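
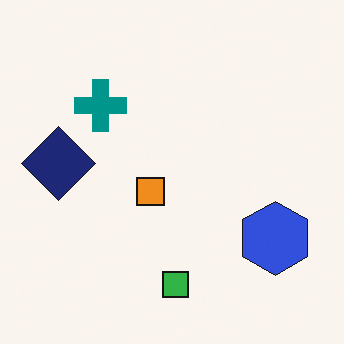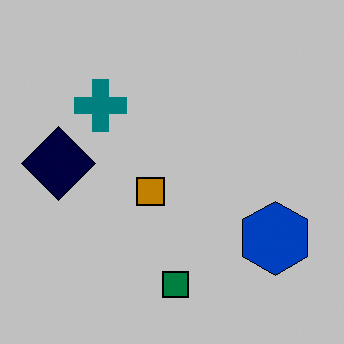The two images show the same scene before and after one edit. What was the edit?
The image was heavily posterized to just a handful of flat colors.

Each flat color has snapped to a coarser quantized level — most visibly, the near-white background has dropped to a flat grey.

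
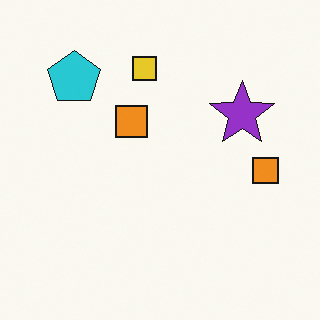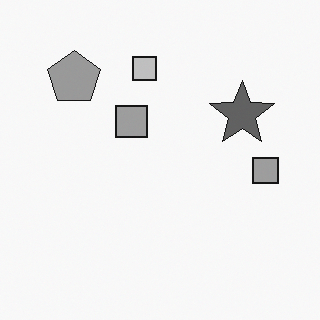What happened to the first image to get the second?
It was converted to grayscale.

All color is removed — every shape is now a shade of grey.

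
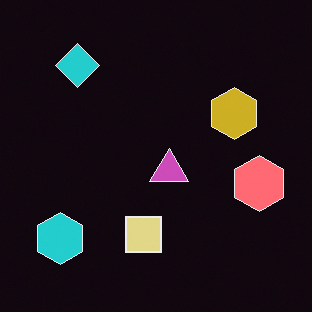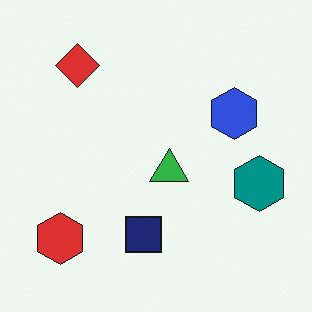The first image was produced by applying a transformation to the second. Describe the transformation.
Color-inverted (negative).

The light background has become dark and every shape's color is its complement — a photographic negative.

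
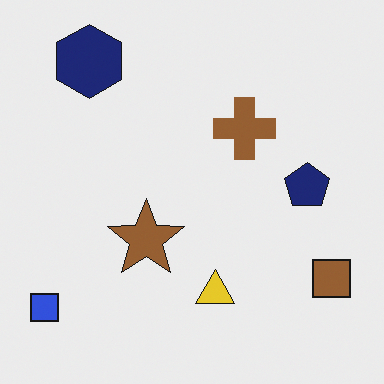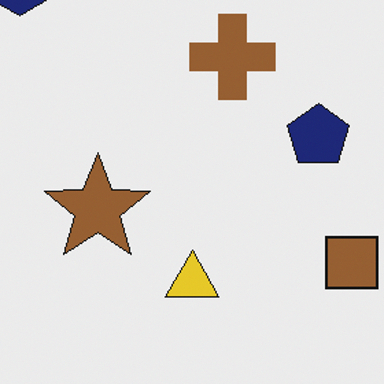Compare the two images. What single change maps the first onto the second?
It was cropped slightly and scaled back up.

The visible shapes are larger and the field of view is narrower; shapes near the original edges may be partly or wholly outside the frame — a crop-and-rescale.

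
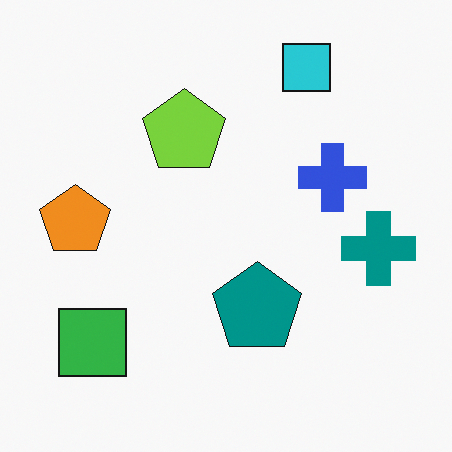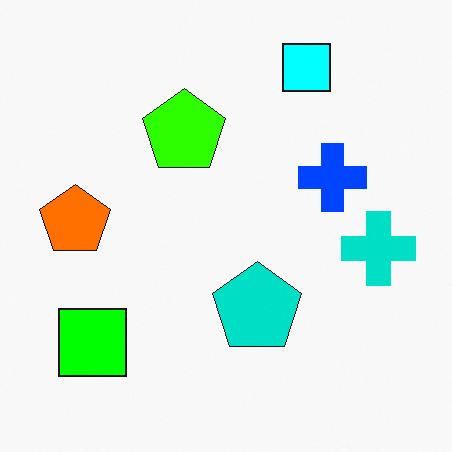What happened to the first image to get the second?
The second image is the first made much more vivid (saturation change).

All colors are more vivid — a global saturation change.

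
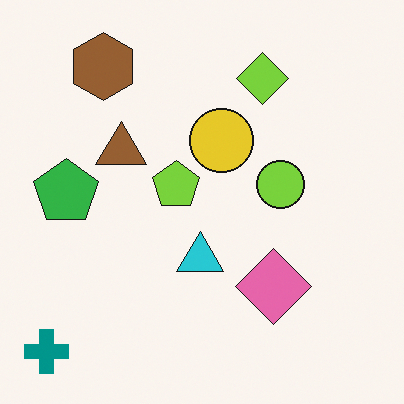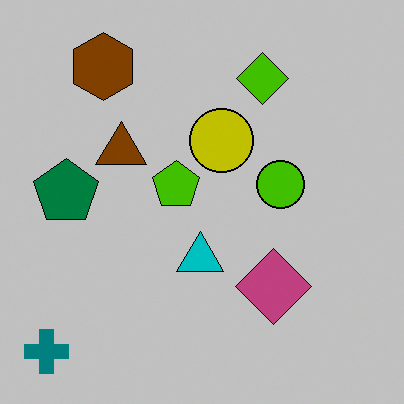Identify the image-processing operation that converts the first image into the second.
This is the original image aggressively posterized.

Each flat color has snapped to a coarser quantized level — most visibly, the near-white background has dropped to a flat grey.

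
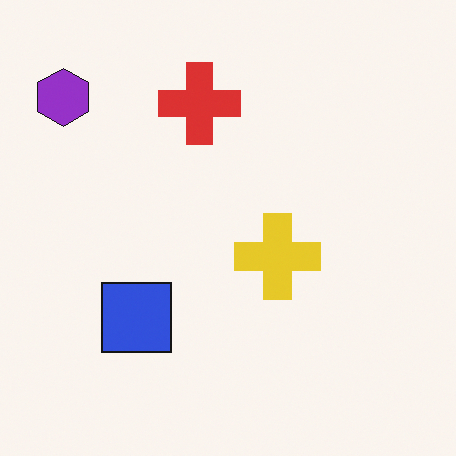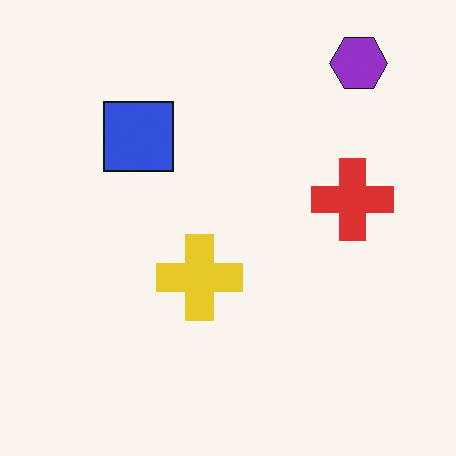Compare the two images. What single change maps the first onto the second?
Rotated 90° clockwise.

The purple hexagon sits in the top-left of the first image and the top-right of the second — consistent with a whole-image 90° clockwise rotation.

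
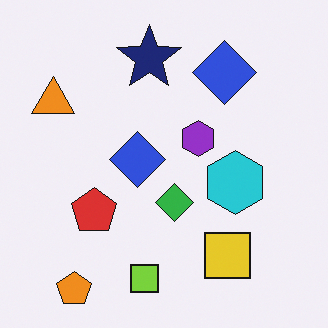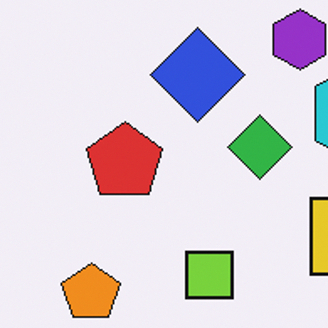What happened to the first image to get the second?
Cropped tightly and scaled back up.

The visible shapes are larger and the field of view is narrower; shapes near the original edges may be partly or wholly outside the frame — a crop-and-rescale.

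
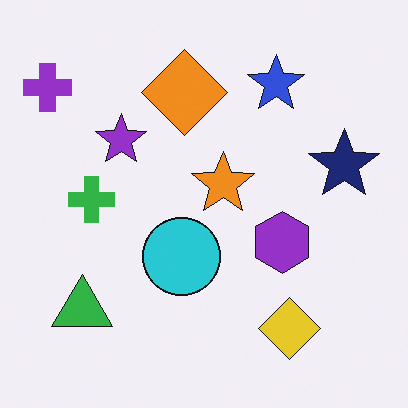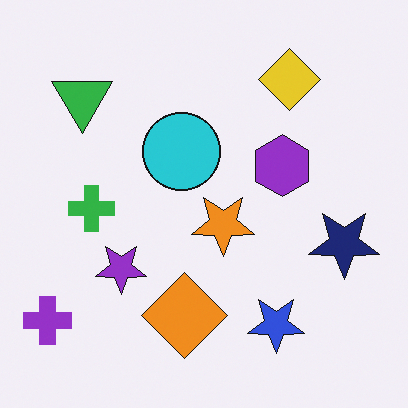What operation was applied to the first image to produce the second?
The second image is the first flipped vertically (top ↔ bottom).

The yellow diamond is in the bottom-right of the first image and the top-right of the second — shapes on opposite sides of the horizontal midline have swapped in a mirror flip.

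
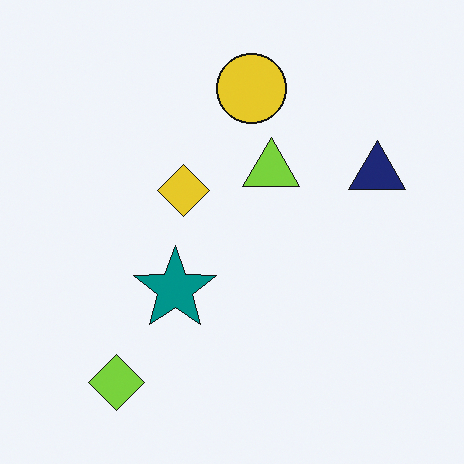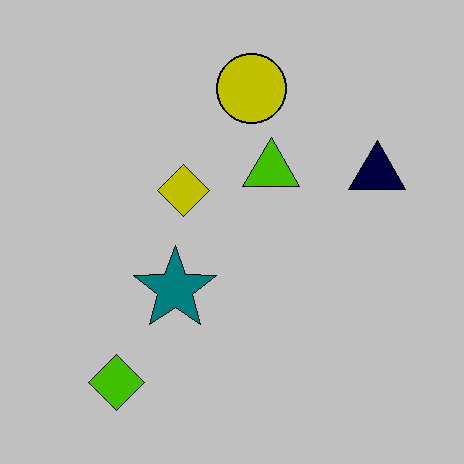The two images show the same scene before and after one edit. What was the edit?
The image was aggressively posterized.

Each flat color has snapped to a coarser quantized level — most visibly, the near-white background has dropped to a flat grey.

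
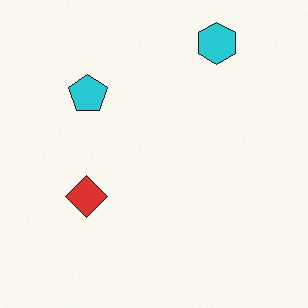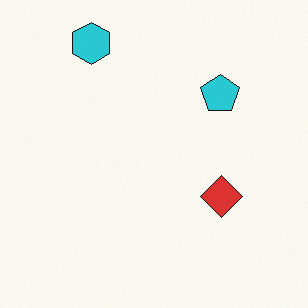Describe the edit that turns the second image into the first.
The first image is the second flipped horizontally (left ↔ right).

The red diamond is in the right of the second image and the left of the first — shapes on opposite sides of the vertical midline have swapped in a mirror flip.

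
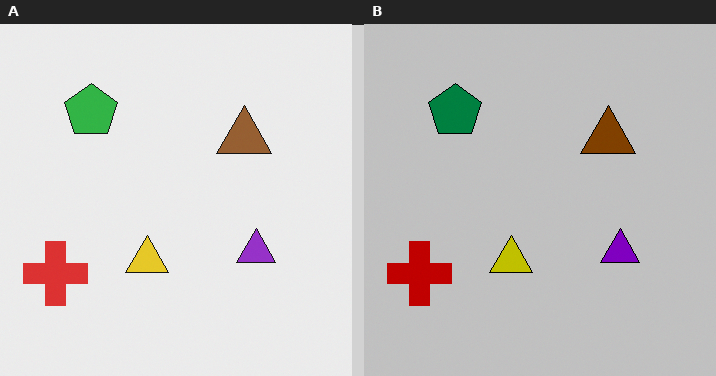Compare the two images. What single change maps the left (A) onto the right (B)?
Heavily posterized to just a handful of flat colors.

Each flat color has snapped to a coarser quantized level — most visibly, the near-white background has dropped to a flat grey.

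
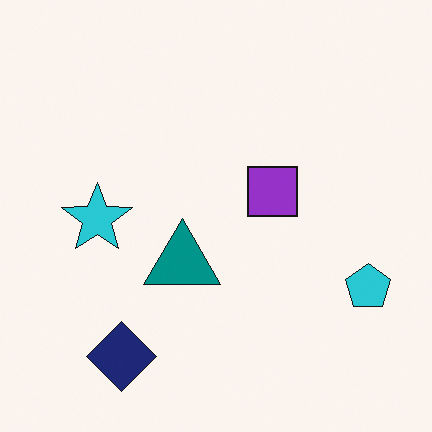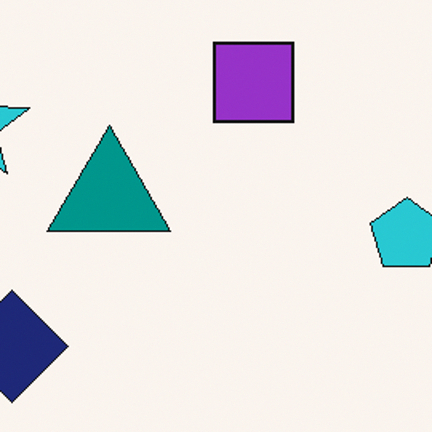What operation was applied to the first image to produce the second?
Cropped slightly and scaled back up.

The visible shapes are larger and the field of view is narrower; shapes near the original edges may be partly or wholly outside the frame — a crop-and-rescale.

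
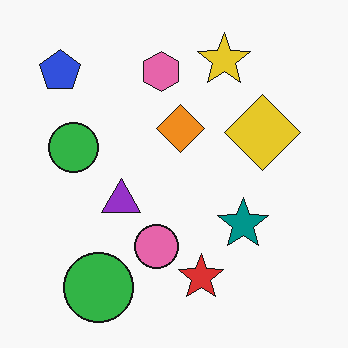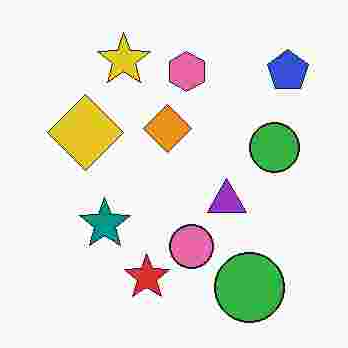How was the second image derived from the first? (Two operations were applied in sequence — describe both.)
This is the original image heavily JPEG-compressed with obvious blocking artifacts, then flipped horizontally (left ↔ right).

Blocky 8×8 compression artifacts appear around shape edges and the flat background shows ringing — characteristic JPEG degradation. The blue pentagon is in the top-left of the first image and the top-right of the second — shapes on opposite sides of the vertical midline have swapped in a mirror flip.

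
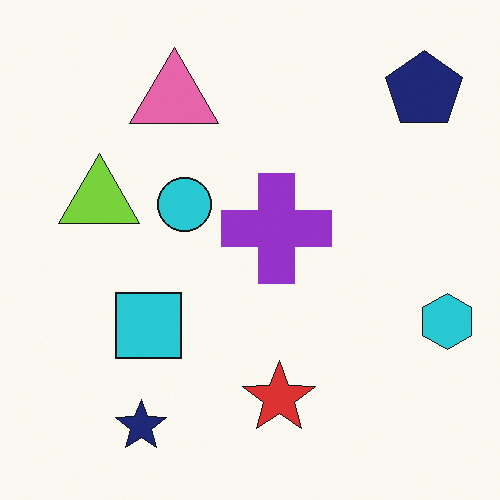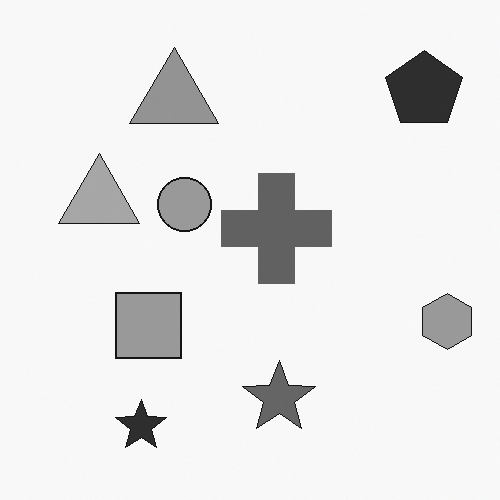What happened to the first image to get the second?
Converted to grayscale.

All color is removed — every shape is now a shade of grey.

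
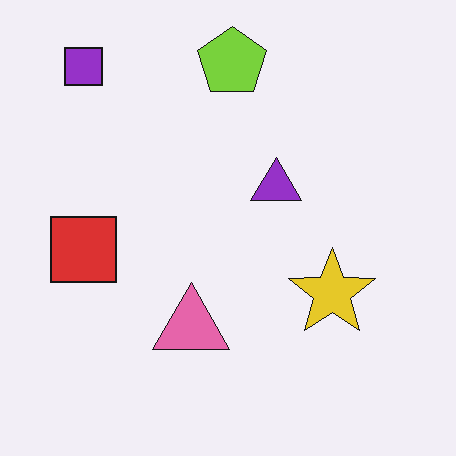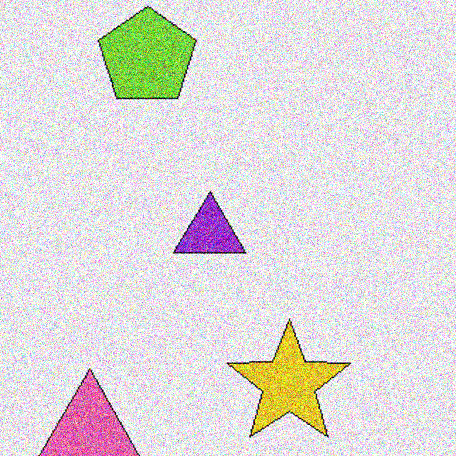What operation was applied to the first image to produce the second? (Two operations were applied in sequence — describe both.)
The transformation is: cropped to a modestly smaller region and rescaled, then degraded with heavy additive noise.

The visible shapes are larger and the field of view is narrower; shapes near the original edges may be partly or wholly outside the frame — a crop-and-rescale. Random speckle covers the whole image, including the flat background.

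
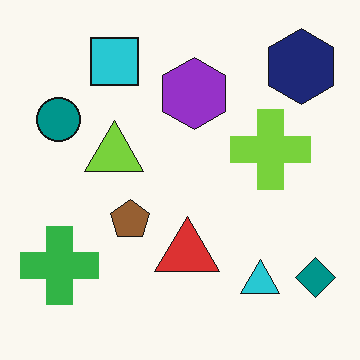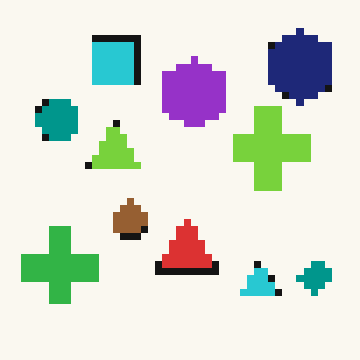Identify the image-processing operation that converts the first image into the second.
The transformation is: moderately pixelated.

Shapes are reduced to large square blocks; fine edges and outlines are lost — a downscale-then-upscale (mosaic) effect.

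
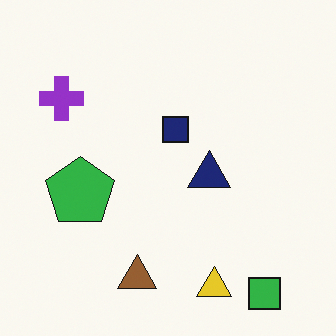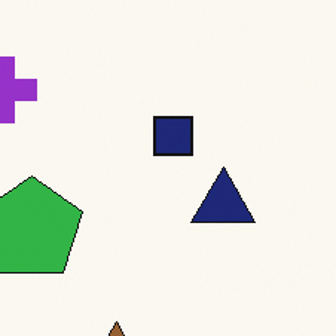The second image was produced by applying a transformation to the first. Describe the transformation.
Cropped to a modestly smaller region and rescaled.

The visible shapes are larger and the field of view is narrower; shapes near the original edges may be partly or wholly outside the frame — a crop-and-rescale.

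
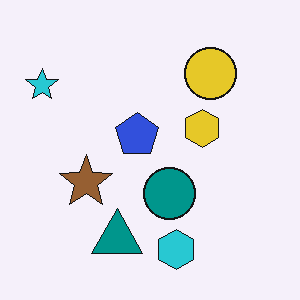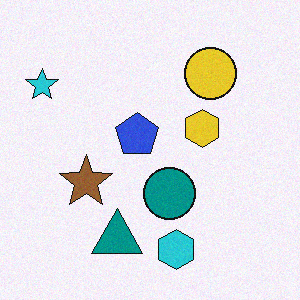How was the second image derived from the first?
Degraded with a light layer of grain.

Random speckle covers the whole image, including the flat background.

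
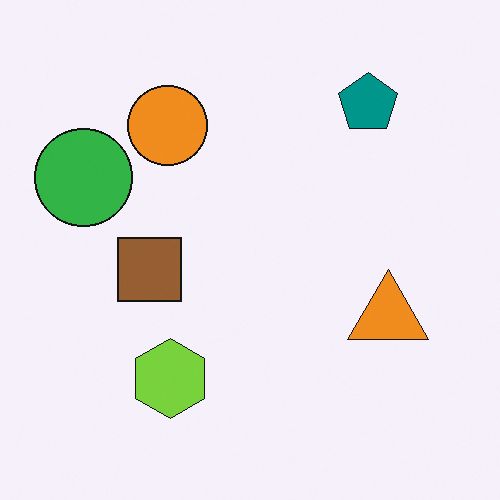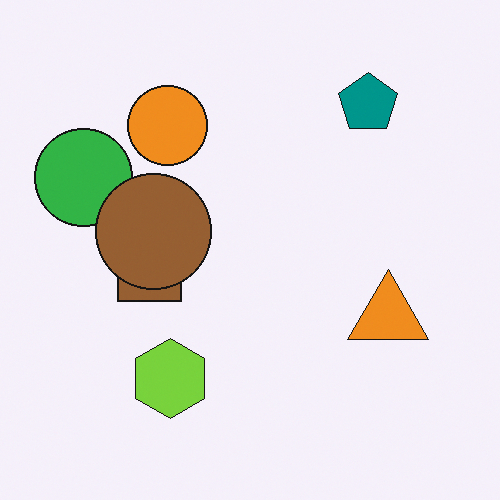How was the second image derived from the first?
The image was overlaid with an additional brown circle.

A brown circle appears in the second image that is absent from the first.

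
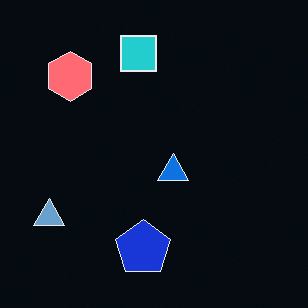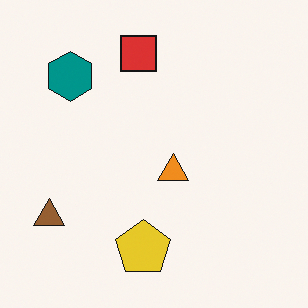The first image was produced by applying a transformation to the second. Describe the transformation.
The image was color-inverted (negative).

The light background has become dark and every shape's color is its complement — a photographic negative.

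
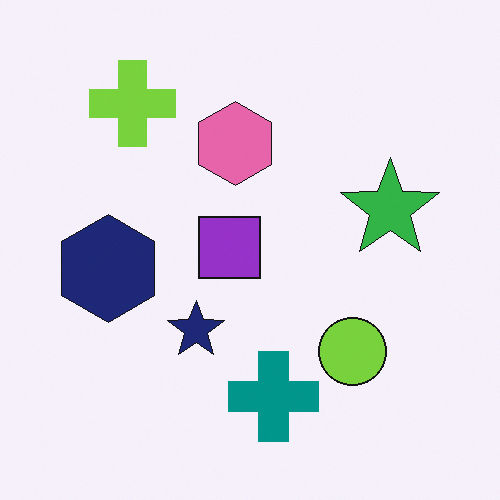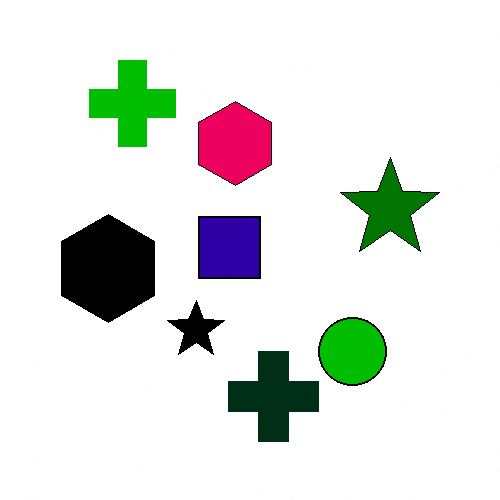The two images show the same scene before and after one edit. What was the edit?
The image was boosted in contrast.

Tones are pushed away from mid-grey across the whole image — a global contrast change.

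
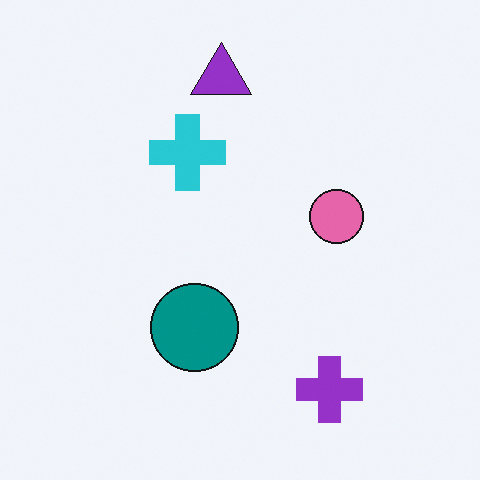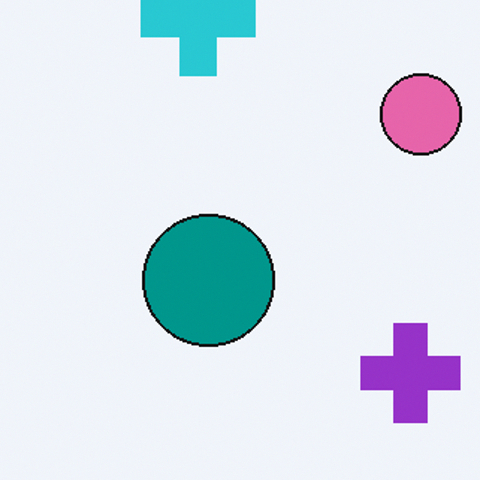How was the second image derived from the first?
It was cropped to a modestly smaller region and rescaled.

The visible shapes are larger and the field of view is narrower; shapes near the original edges may be partly or wholly outside the frame — a crop-and-rescale.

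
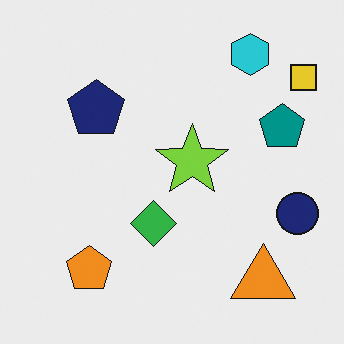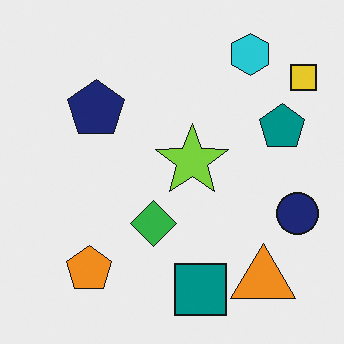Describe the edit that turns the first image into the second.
The second image is the first overlaid with an additional teal square.

A teal square appears in the second image that is absent from the first.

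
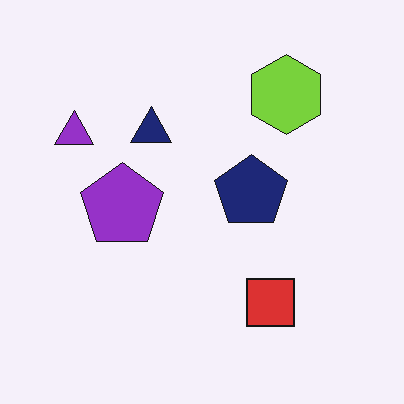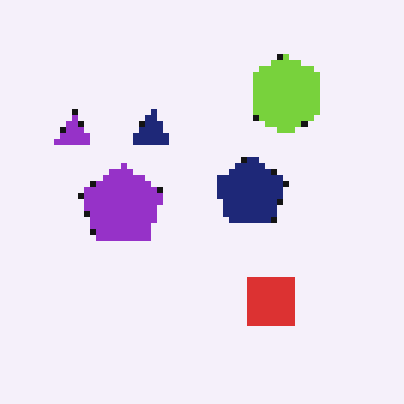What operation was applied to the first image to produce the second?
This is the original image moderately pixelated.

Shapes are reduced to large square blocks; fine edges and outlines are lost — a downscale-then-upscale (mosaic) effect.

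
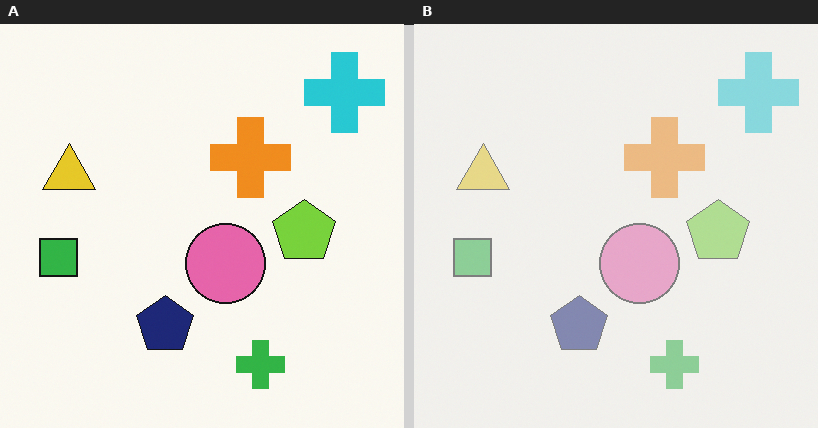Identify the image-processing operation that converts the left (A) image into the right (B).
The transformation is: given much lower contrast.

Tones are pushed toward mid-grey across the whole image — a global contrast change.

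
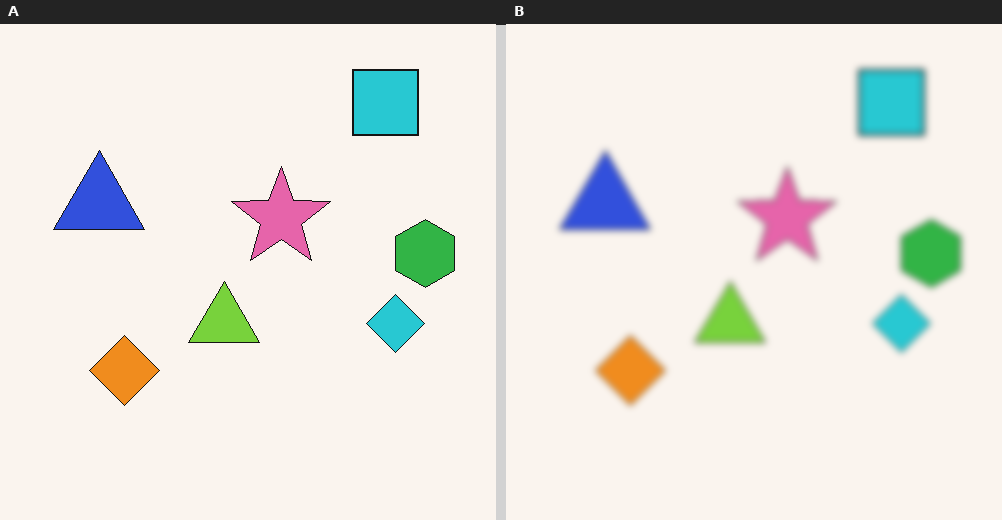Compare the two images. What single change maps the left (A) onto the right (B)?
The transformation is: moderately blurred.

Shape edges and outlines are uniformly softened across the whole image.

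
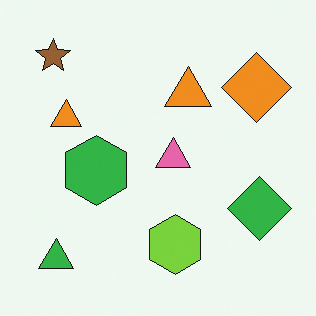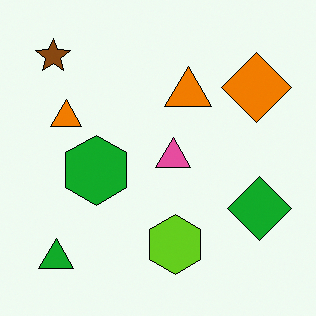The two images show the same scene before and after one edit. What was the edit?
The image was given slightly increased contrast.

Tones are pushed away from mid-grey across the whole image — a global contrast change.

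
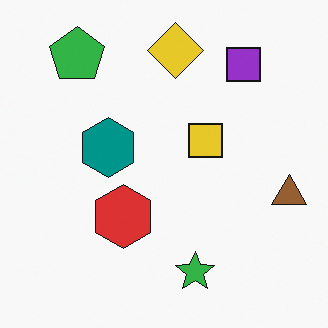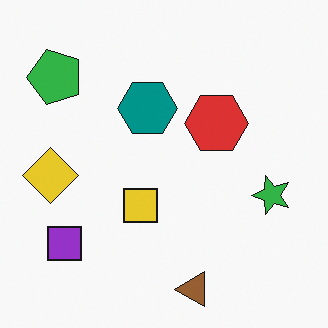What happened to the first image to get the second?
It was transposed (reflected across the top-left ↔ bottom-right diagonal).

Shapes have swapped their row and column positions — what was in the top-right is now in the bottom-left — a diagonal reflection.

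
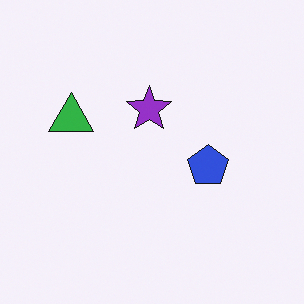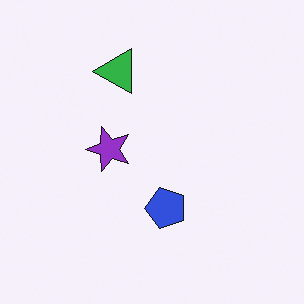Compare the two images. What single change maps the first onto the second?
The image was transposed (reflected across the top-left ↔ bottom-right diagonal).

Shapes have swapped their row and column positions — what was in the top-right is now in the bottom-left — a diagonal reflection.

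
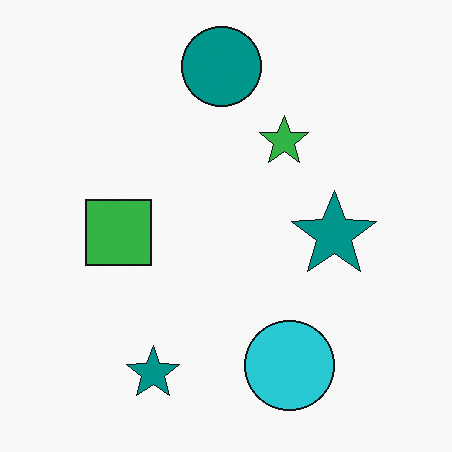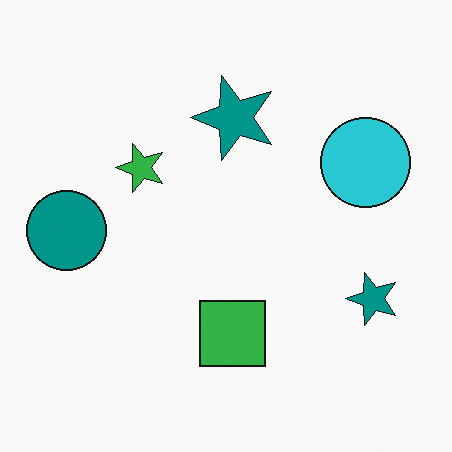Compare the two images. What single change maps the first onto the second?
The second image is the first rotated 90° counter-clockwise.

The teal circle sits in the top of the first image and the left of the second — consistent with a whole-image 90° counter-clockwise rotation.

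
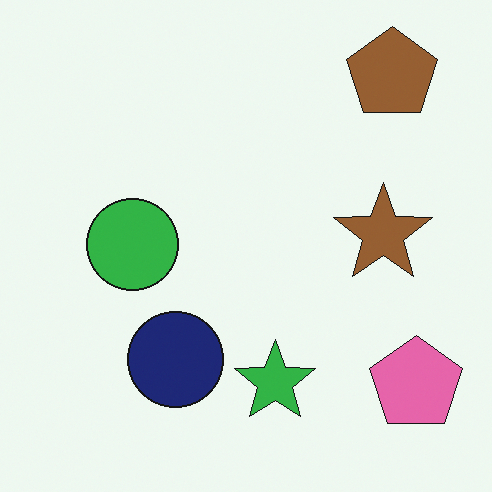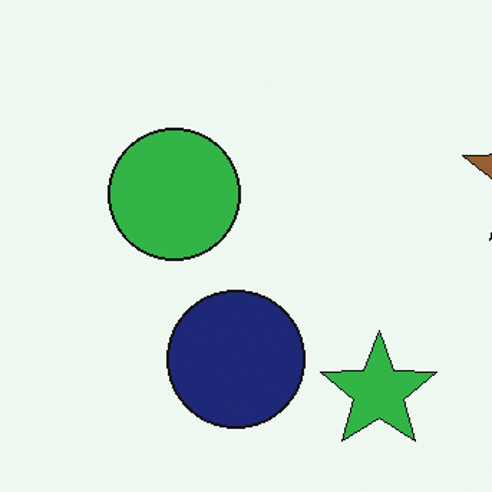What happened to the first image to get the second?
The transformation is: cropped to a modestly smaller region and rescaled.

The visible shapes are larger and the field of view is narrower; shapes near the original edges may be partly or wholly outside the frame — a crop-and-rescale.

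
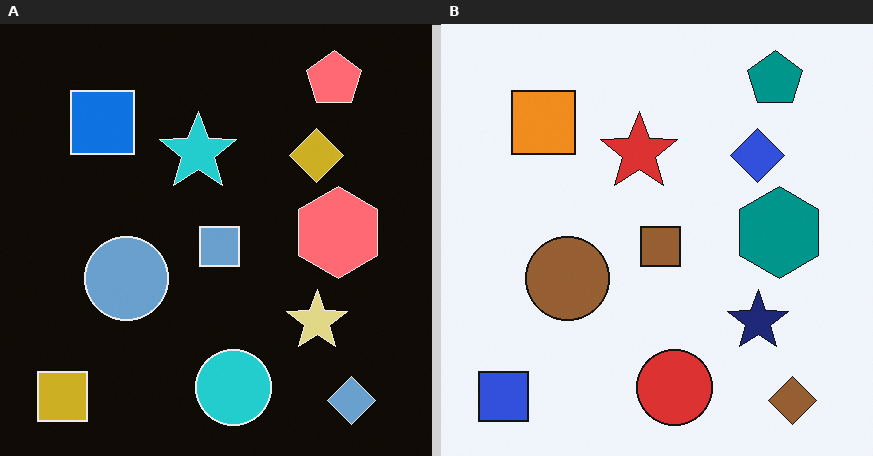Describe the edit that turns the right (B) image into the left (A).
It was color-inverted (negative).

The light background has become dark and every shape's color is its complement — a photographic negative.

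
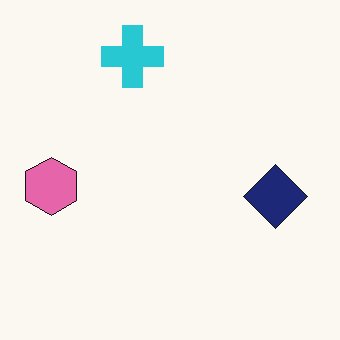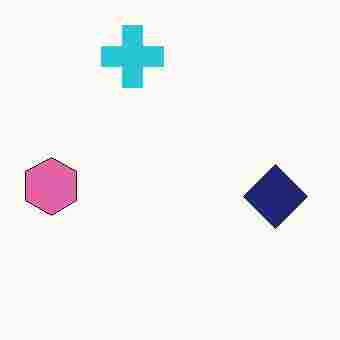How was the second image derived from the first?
The second image is the first degraded with heavy JPEG compression.

Blocky 8×8 compression artifacts appear around shape edges and the flat background shows ringing — characteristic JPEG degradation.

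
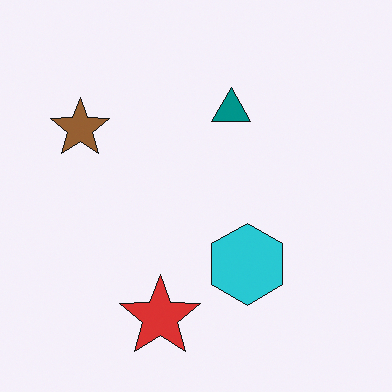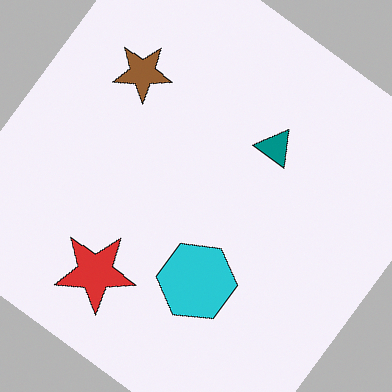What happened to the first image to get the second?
The second image is the first rotated clockwise by a large amount — several tens of degrees.

Every shape is tilted by the same angle and the image corners show triangular fill wedges — a whole-image rotation by a non-right angle.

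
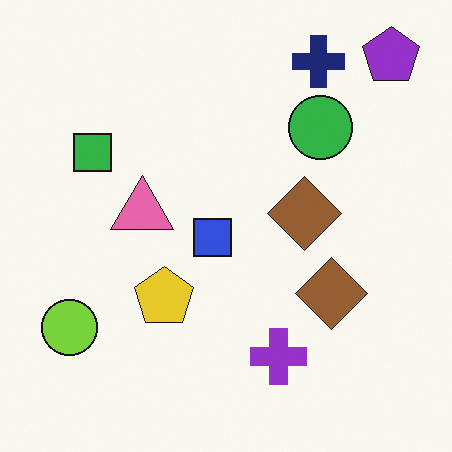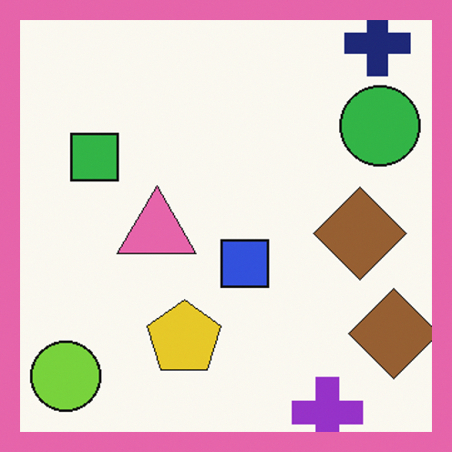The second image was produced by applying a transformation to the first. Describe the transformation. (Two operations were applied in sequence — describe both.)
This is the original image cropped to a modestly smaller region and rescaled, then framed with a pink border.

The visible shapes are larger and the field of view is narrower; shapes near the original edges may be partly or wholly outside the frame — a crop-and-rescale. A solid pink frame runs around the edge of the second image, with the content slightly shrunk inside it.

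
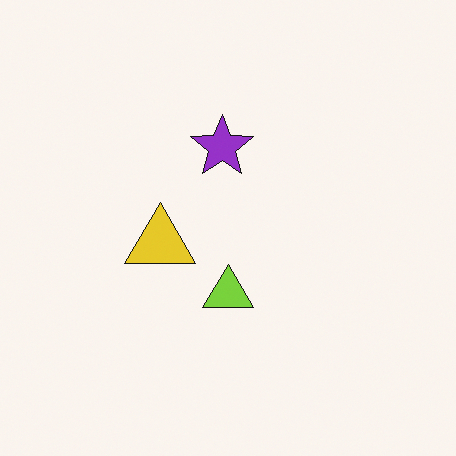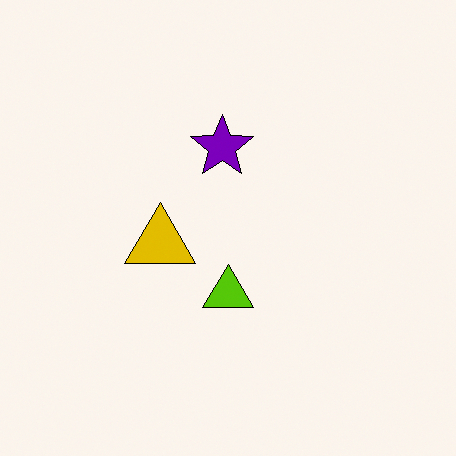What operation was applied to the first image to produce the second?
This is the original image given slightly increased contrast.

Tones are pushed away from mid-grey across the whole image — a global contrast change.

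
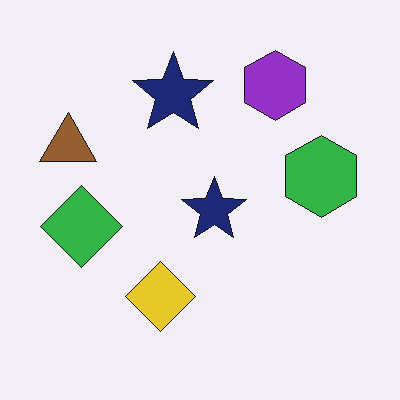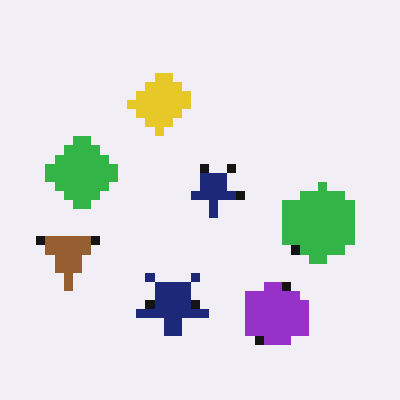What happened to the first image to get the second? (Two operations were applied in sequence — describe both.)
The second image is the first flipped vertically (top ↔ bottom), then heavily pixelated into large blocks.

The purple hexagon is in the top-right of the first image and the bottom-right of the second — shapes on opposite sides of the horizontal midline have swapped in a mirror flip. Shapes are reduced to large square blocks; fine edges and outlines are lost — a downscale-then-upscale (mosaic) effect.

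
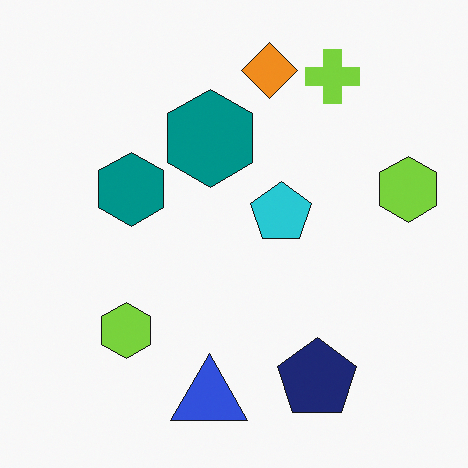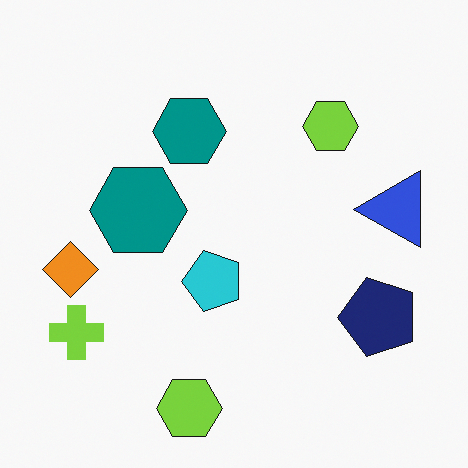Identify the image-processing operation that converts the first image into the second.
This is the original image transposed (reflected across the top-left ↔ bottom-right diagonal).

Shapes have swapped their row and column positions — what was in the top-right is now in the bottom-left — a diagonal reflection.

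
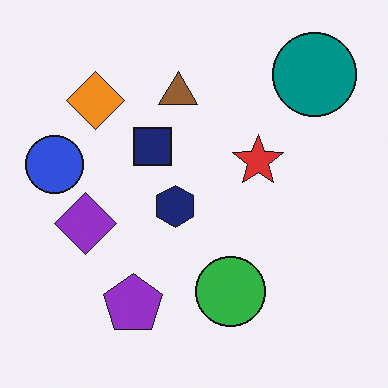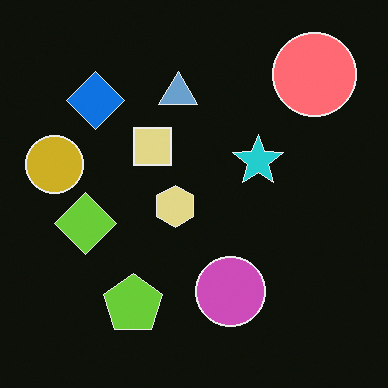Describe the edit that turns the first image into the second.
Color-inverted (negative).

The light background has become dark and every shape's color is its complement — a photographic negative.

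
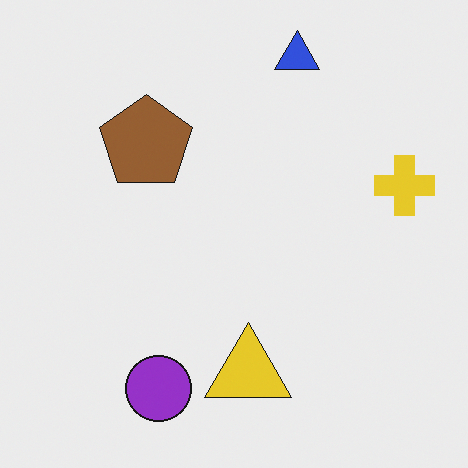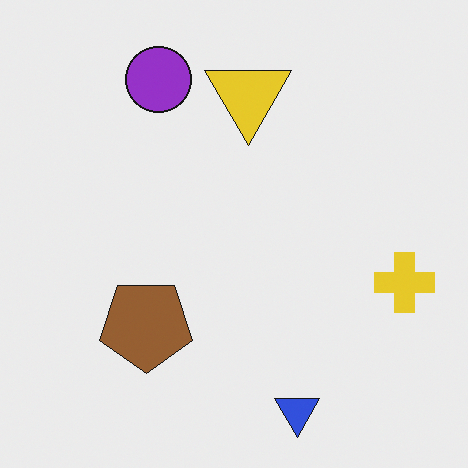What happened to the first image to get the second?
The transformation is: flipped vertically (top ↔ bottom).

The blue triangle is in the top of the first image and the bottom of the second — shapes on opposite sides of the horizontal midline have swapped in a mirror flip.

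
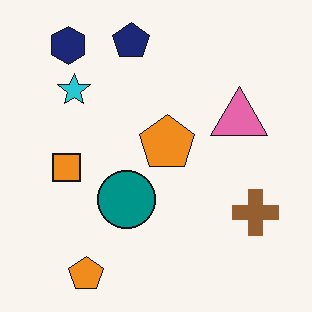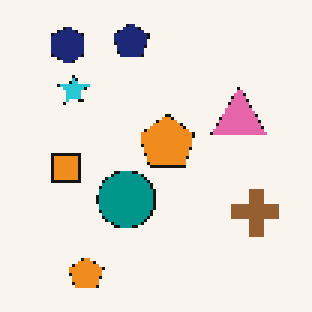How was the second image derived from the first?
Mildly pixelated.

Shapes are reduced to large square blocks; fine edges and outlines are lost — a downscale-then-upscale (mosaic) effect.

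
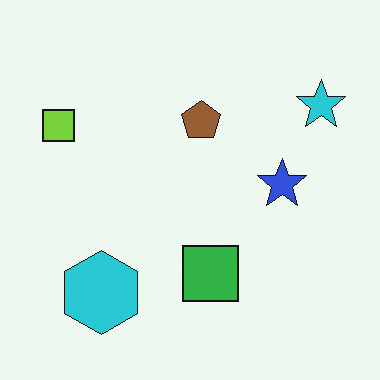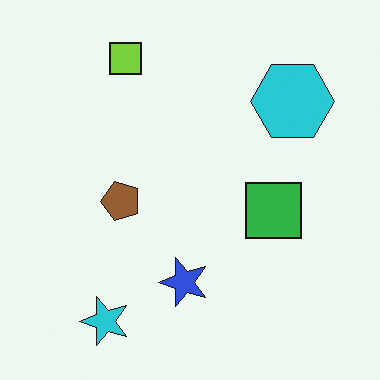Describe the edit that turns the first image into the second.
The image was transposed (reflected across the top-left ↔ bottom-right diagonal).

Shapes have swapped their row and column positions — what was in the top-right is now in the bottom-left — a diagonal reflection.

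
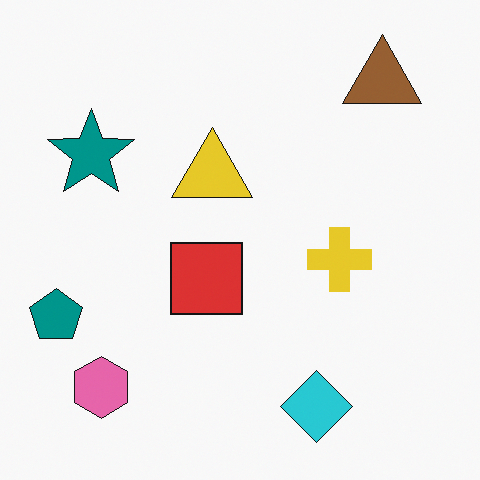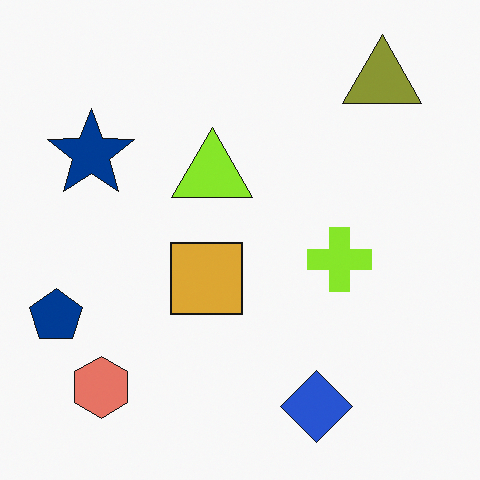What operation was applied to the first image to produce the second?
The image was hue-shifted slightly.

Every shape's color has rotated by the same amount around the hue wheel — a uniform hue shift.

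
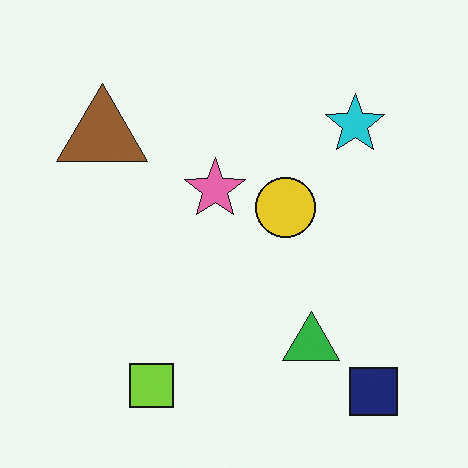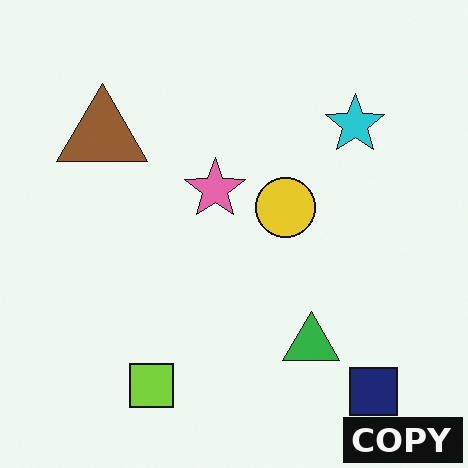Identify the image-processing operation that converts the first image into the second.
This is the original image watermarked with the text "COPY" in the lower-right corner.

A dark label reading "COPY" appears in the lower-right corner.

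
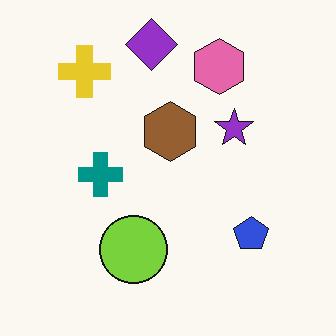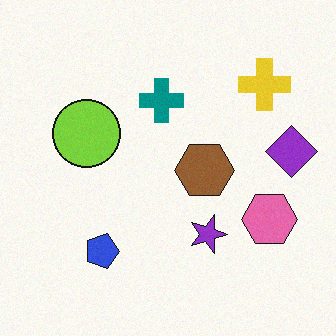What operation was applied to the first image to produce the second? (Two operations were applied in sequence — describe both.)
It was rotated 90° clockwise, then degraded with subtle gaussian noise.

The yellow cross sits in the top-left of the first image and the top-right of the second — consistent with a whole-image 90° clockwise rotation. Random speckle covers the whole image, including the flat background.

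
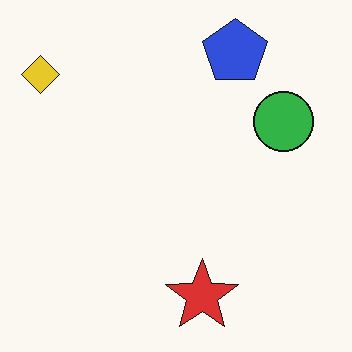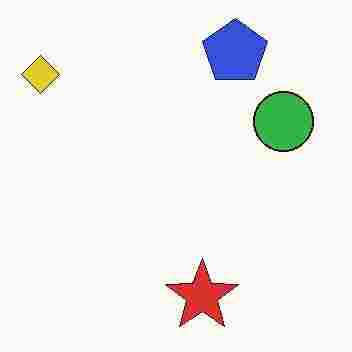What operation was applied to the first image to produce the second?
Heavily JPEG-compressed with obvious blocking artifacts.

Blocky 8×8 compression artifacts appear around shape edges and the flat background shows ringing — characteristic JPEG degradation.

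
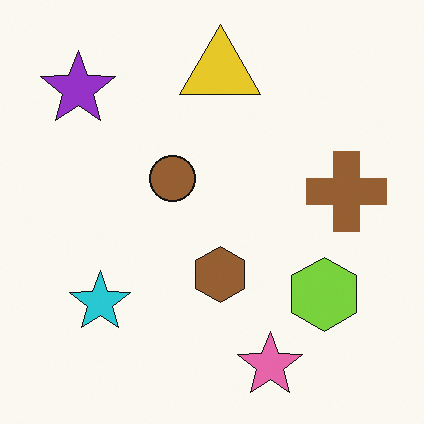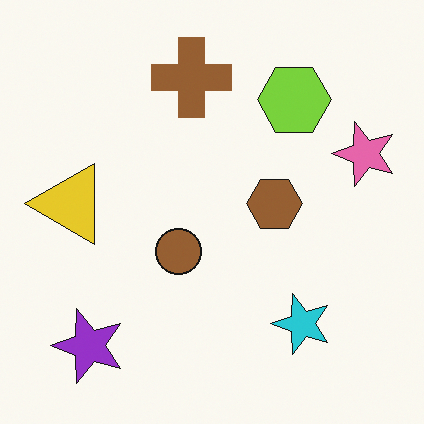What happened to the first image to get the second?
The image was rotated 90° counter-clockwise.

The purple star sits in the top-left of the first image and the bottom-left of the second — consistent with a whole-image 90° counter-clockwise rotation.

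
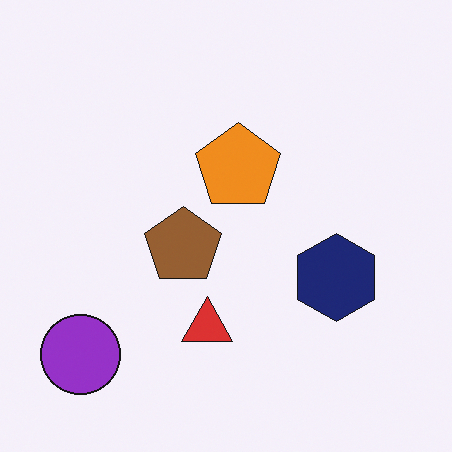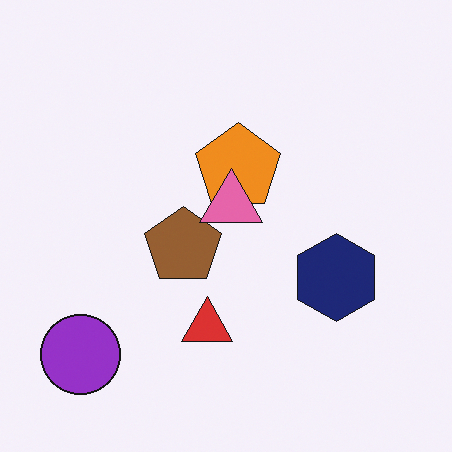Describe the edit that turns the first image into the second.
This is the original image overlaid with an additional pink triangle.

A pink triangle appears in the second image that is absent from the first.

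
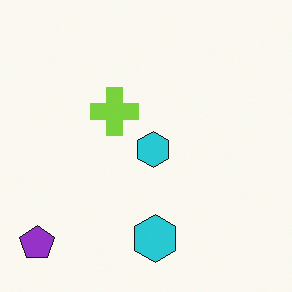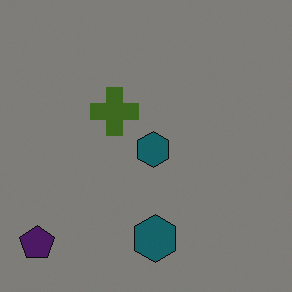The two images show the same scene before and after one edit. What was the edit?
Noticeably darkened.

Every pixel — background and shapes alike — is uniformly darkened.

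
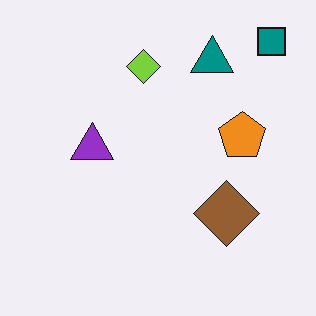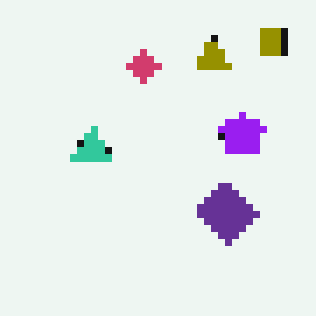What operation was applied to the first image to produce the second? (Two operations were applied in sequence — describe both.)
The second image is the first hue-shifted through roughly half the color wheel, then pixelated into visible square blocks.

Every shape's color has rotated by the same amount around the hue wheel — a uniform hue shift. Shapes are reduced to large square blocks; fine edges and outlines are lost — a downscale-then-upscale (mosaic) effect.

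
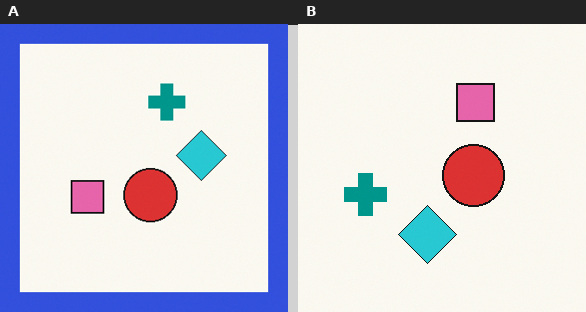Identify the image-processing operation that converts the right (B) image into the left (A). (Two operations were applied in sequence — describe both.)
This is the original image transposed (reflected across the top-left ↔ bottom-right diagonal), then framed with a blue border.

Shapes have swapped their row and column positions — what was in the top-right is now in the bottom-left — a diagonal reflection. A solid blue frame runs around the edge of the left (A) image, with the content slightly shrunk inside it.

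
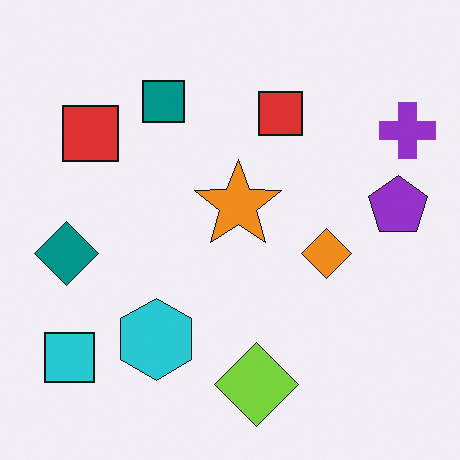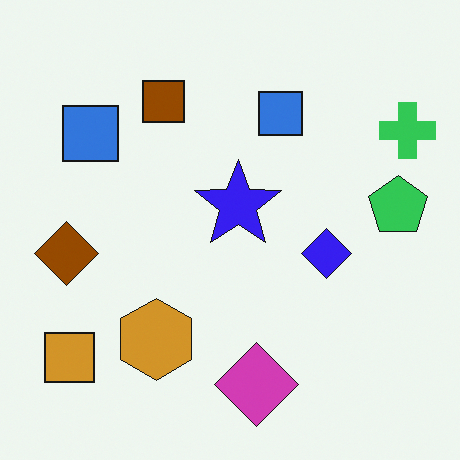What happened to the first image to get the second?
The second image is the first hue-shifted by a large amount.

Every shape's color has rotated by the same amount around the hue wheel — a uniform hue shift.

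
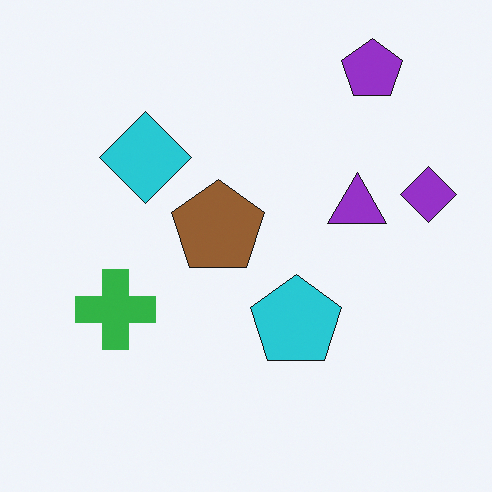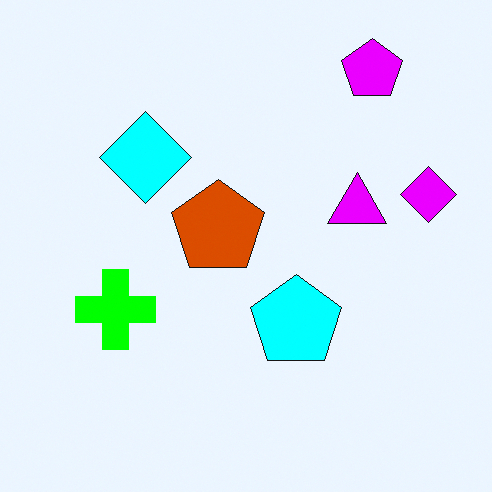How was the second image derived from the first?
It was heavily oversaturated.

All colors are more vivid — a global saturation change.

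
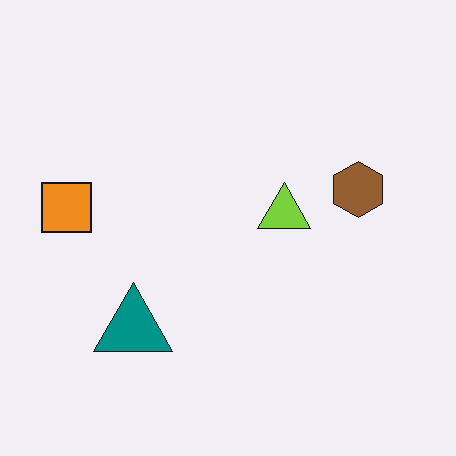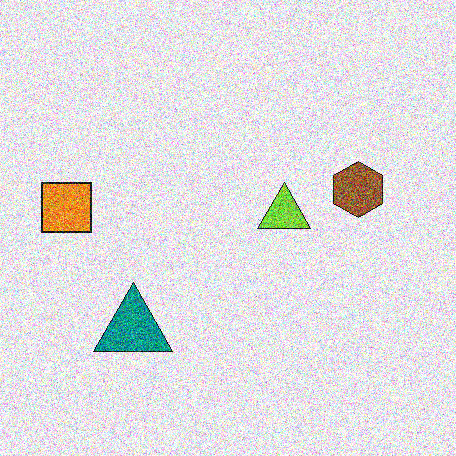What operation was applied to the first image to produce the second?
This is the original image degraded with a thick layer of grain.

Random speckle covers the whole image, including the flat background.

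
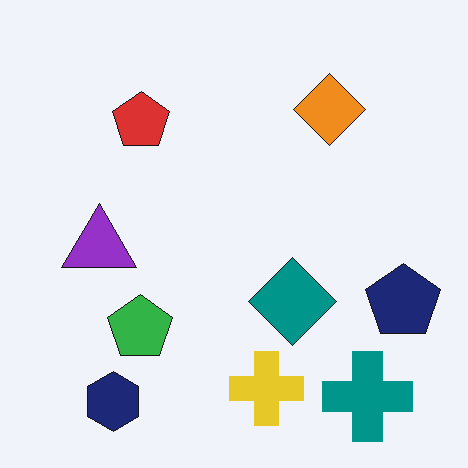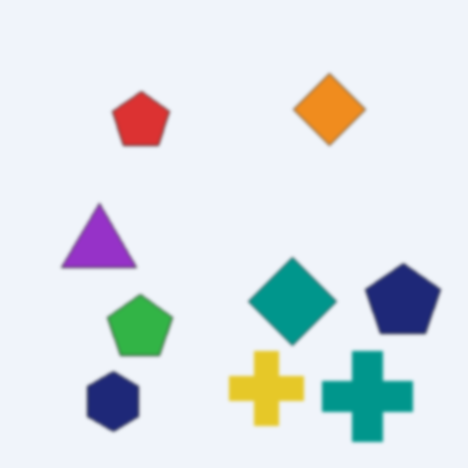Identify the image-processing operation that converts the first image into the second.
Lightly blurred.

Shape edges and outlines are uniformly softened across the whole image.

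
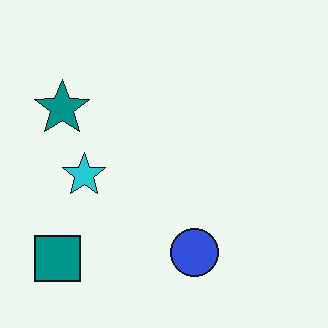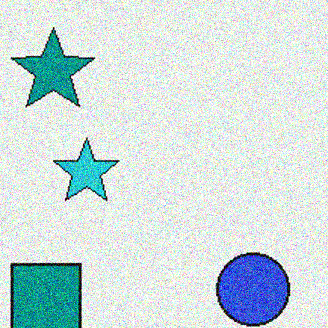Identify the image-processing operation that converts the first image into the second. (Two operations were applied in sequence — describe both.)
The transformation is: cropped slightly and scaled back up, then degraded with a thick layer of grain.

The visible shapes are larger and the field of view is narrower; shapes near the original edges may be partly or wholly outside the frame — a crop-and-rescale. Random speckle covers the whole image, including the flat background.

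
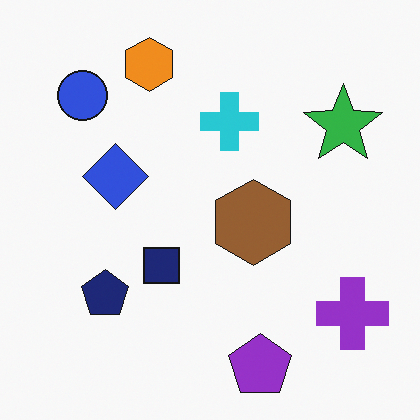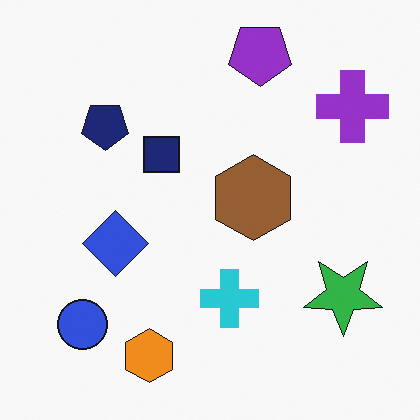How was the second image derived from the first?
This is the original image flipped vertically (top ↔ bottom).

The purple pentagon is in the bottom of the first image and the top of the second — shapes on opposite sides of the horizontal midline have swapped in a mirror flip.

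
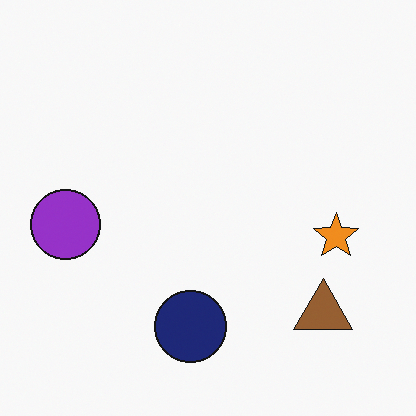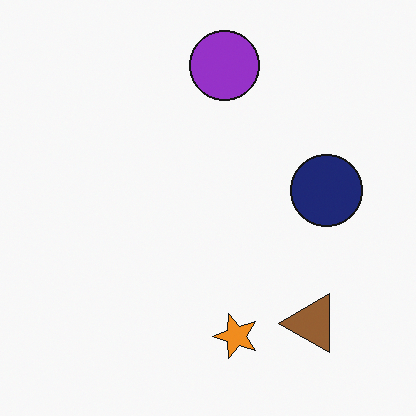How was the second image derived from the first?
It was transposed (reflected across the top-left ↔ bottom-right diagonal).

Shapes have swapped their row and column positions — what was in the top-right is now in the bottom-left — a diagonal reflection.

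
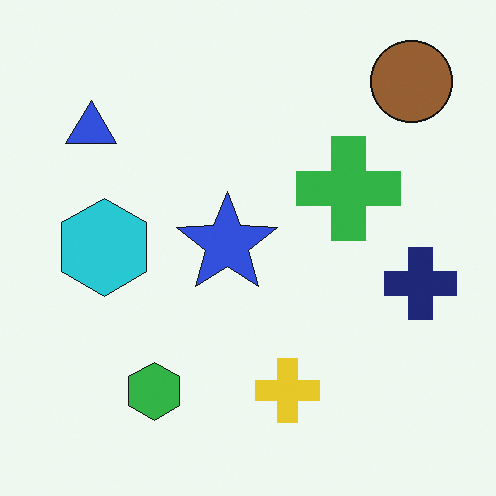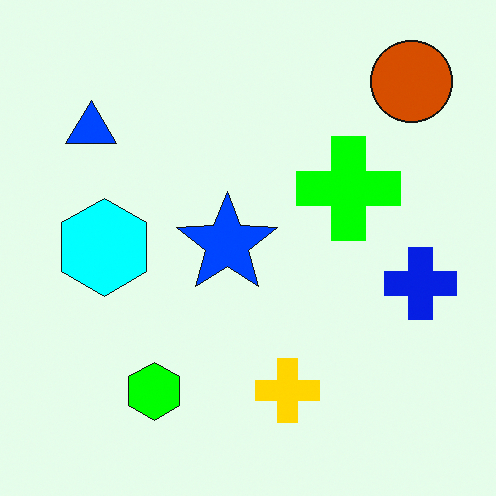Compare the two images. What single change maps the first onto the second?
This is the original image heavily oversaturated.

All colors are more vivid — a global saturation change.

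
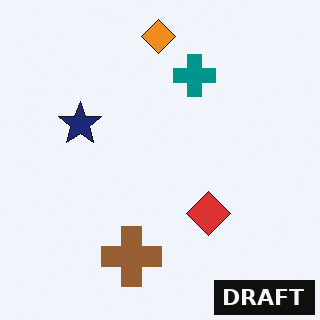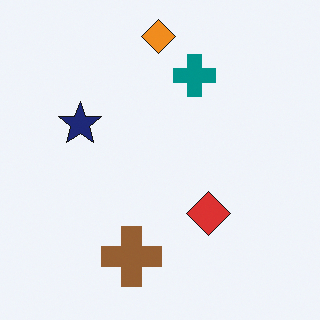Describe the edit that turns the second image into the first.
The transformation is: watermarked with the text "DRAFT" in the lower-right corner.

A dark label reading "DRAFT" appears in the lower-right corner.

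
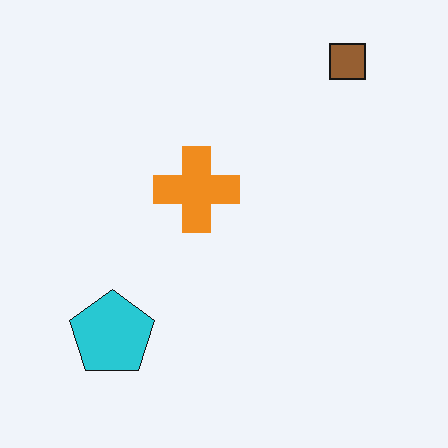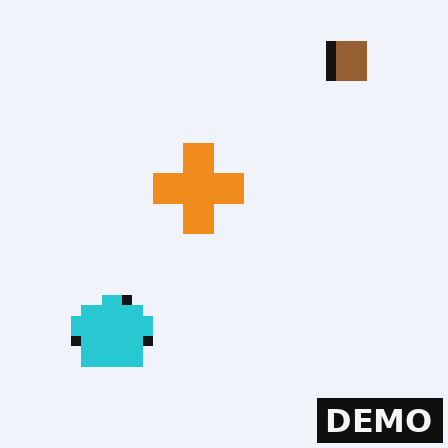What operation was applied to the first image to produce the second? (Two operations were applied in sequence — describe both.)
The second image is the first heavily pixelated into large blocks, then watermarked with the text "DEMO" in the lower-right corner.

Shapes are reduced to large square blocks; fine edges and outlines are lost — a downscale-then-upscale (mosaic) effect. A dark label reading "DEMO" appears in the lower-right corner.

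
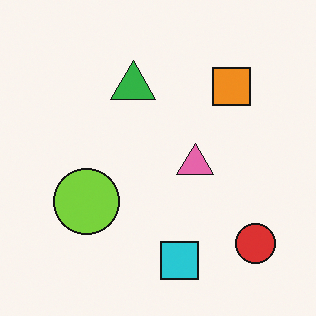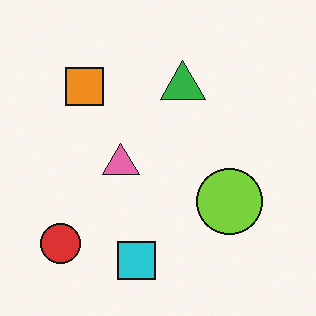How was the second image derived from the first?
The second image is the first flipped horizontally (left ↔ right).

The red circle is in the bottom-right of the first image and the bottom-left of the second — shapes on opposite sides of the vertical midline have swapped in a mirror flip.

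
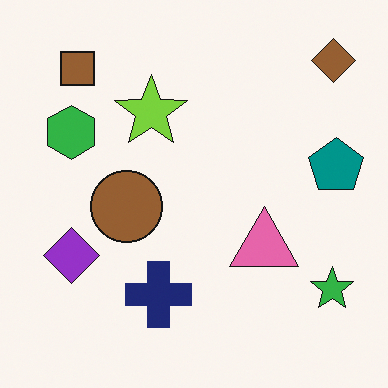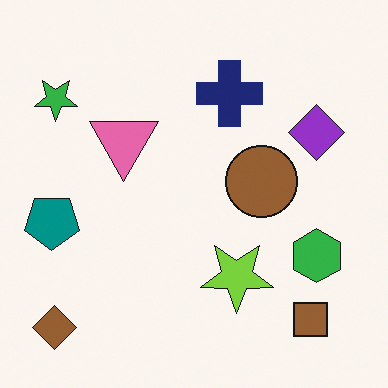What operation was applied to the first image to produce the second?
It was rotated 180°.

The brown diamond sits in the top-right of the first image and the bottom-left of the second — consistent with a whole-image 180° rotation.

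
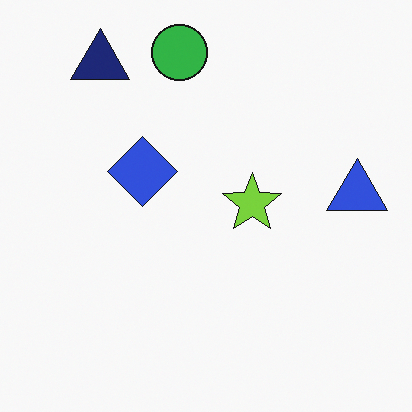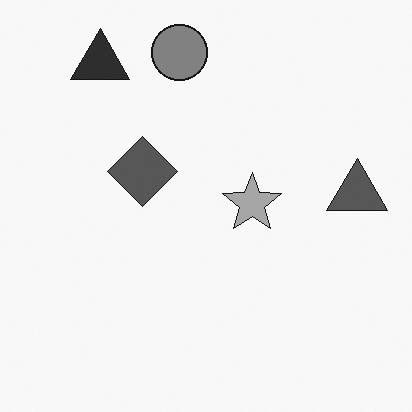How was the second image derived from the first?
It was converted to grayscale.

All color is removed — every shape is now a shade of grey.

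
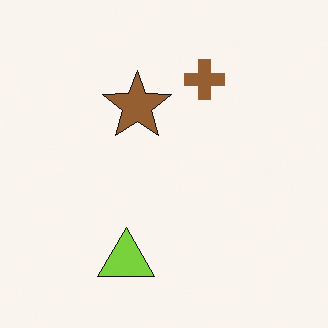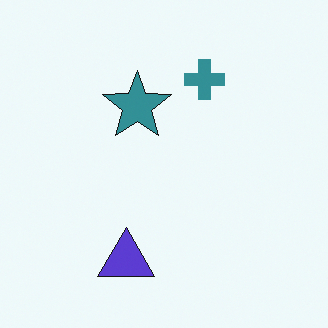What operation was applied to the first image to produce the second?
The second image is the first hue-shifted by a large amount.

Every shape's color has rotated by the same amount around the hue wheel — a uniform hue shift.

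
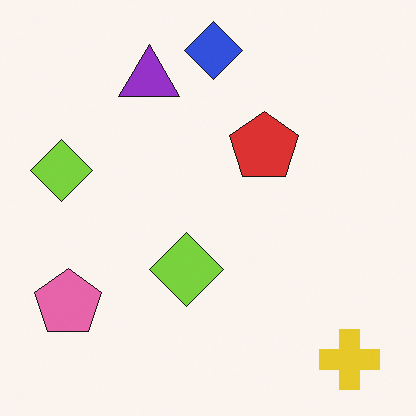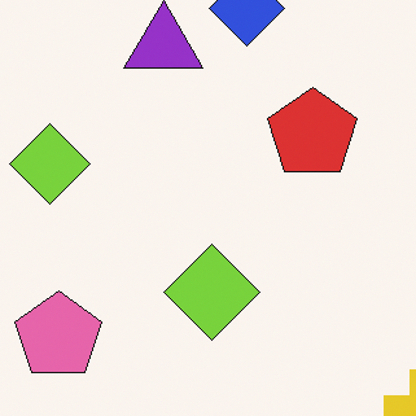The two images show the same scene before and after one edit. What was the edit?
The image was cropped slightly and scaled back up.

The visible shapes are larger and the field of view is narrower; shapes near the original edges may be partly or wholly outside the frame — a crop-and-rescale.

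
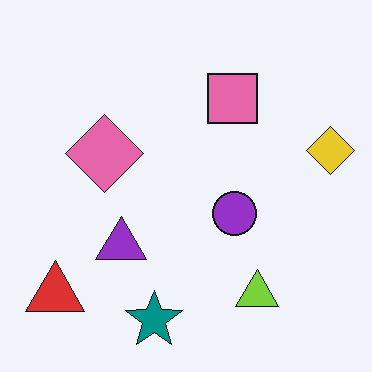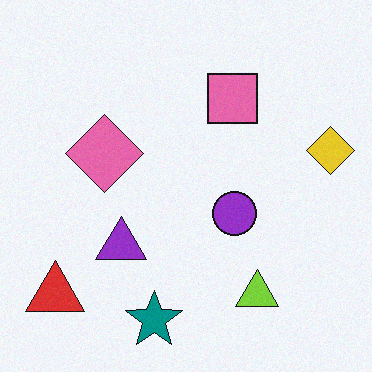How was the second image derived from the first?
The image was degraded with light additive noise.

Random speckle covers the whole image, including the flat background.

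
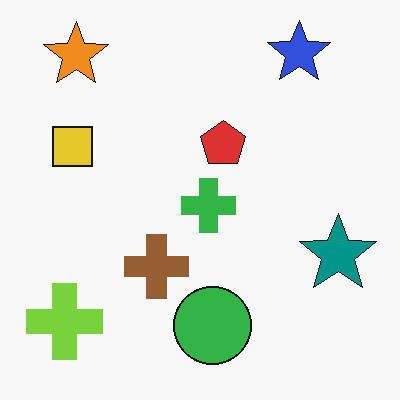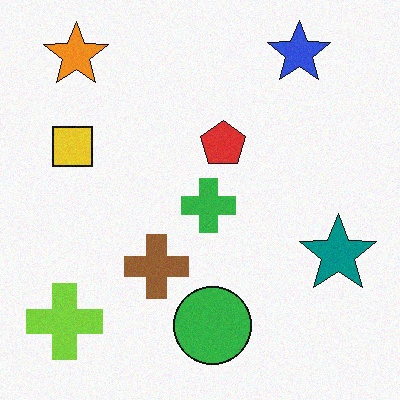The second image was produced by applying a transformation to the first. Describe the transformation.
The transformation is: degraded with light additive noise.

Random speckle covers the whole image, including the flat background.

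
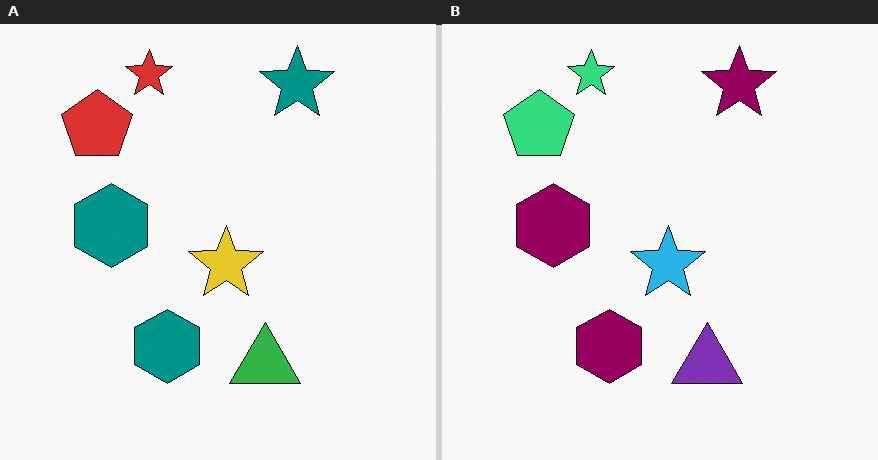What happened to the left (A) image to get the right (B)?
This is the original image hue-shifted through roughly a third of the color wheel.

Every shape's color has rotated by the same amount around the hue wheel — a uniform hue shift.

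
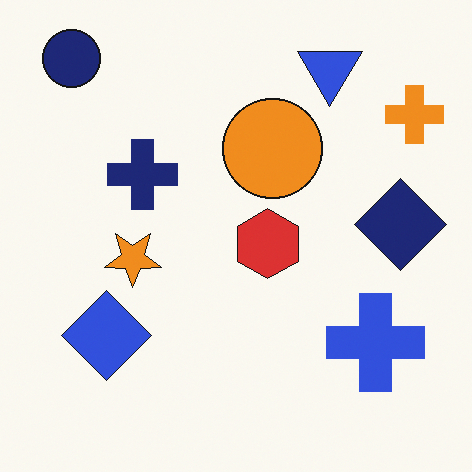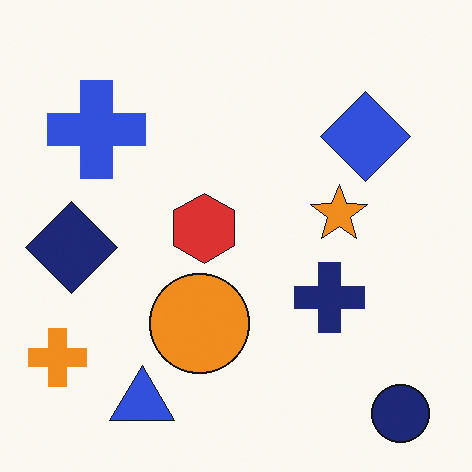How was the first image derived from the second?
The image was rotated 180°.

The navy circle sits in the bottom-right of the second image and the top-left of the first — consistent with a whole-image 180° rotation.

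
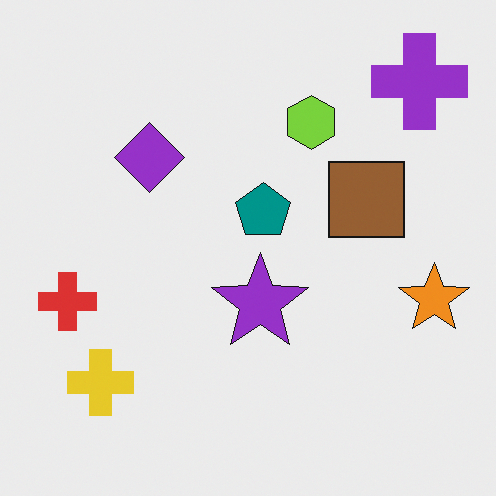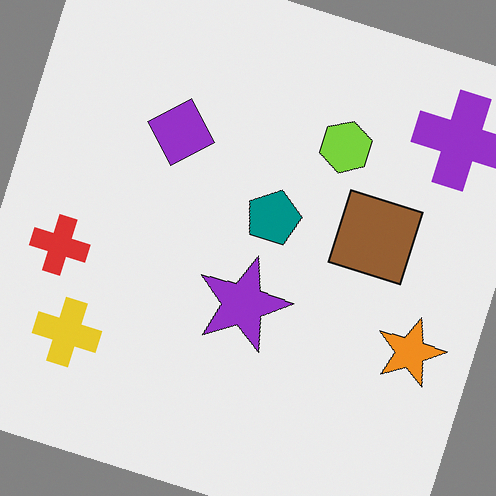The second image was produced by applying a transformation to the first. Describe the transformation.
The transformation is: rotated clockwise by a clearly visible amount.

Every shape is tilted by the same angle and the image corners show triangular fill wedges — a whole-image rotation by a non-right angle.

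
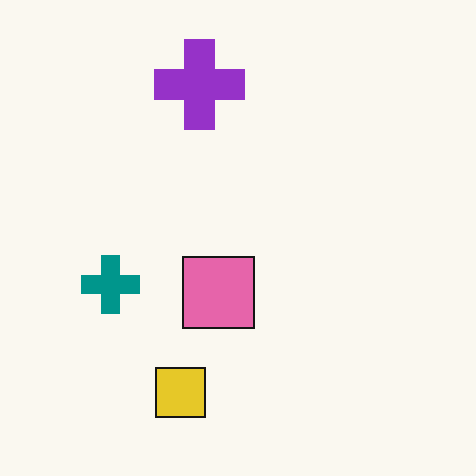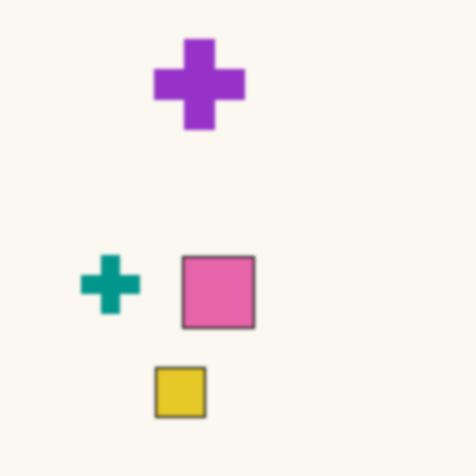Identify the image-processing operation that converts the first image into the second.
It was slightly softened.

Shape edges and outlines are uniformly softened across the whole image.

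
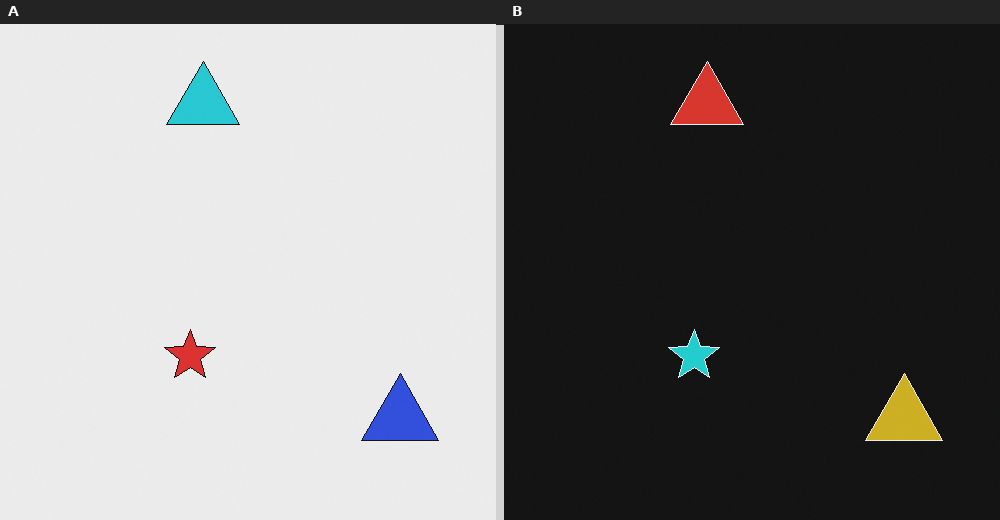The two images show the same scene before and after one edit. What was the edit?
It was color-inverted (negative).

The light background has become dark and every shape's color is its complement — a photographic negative.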